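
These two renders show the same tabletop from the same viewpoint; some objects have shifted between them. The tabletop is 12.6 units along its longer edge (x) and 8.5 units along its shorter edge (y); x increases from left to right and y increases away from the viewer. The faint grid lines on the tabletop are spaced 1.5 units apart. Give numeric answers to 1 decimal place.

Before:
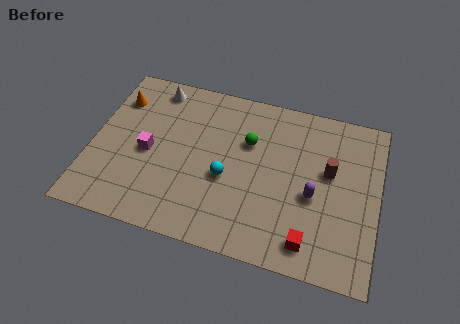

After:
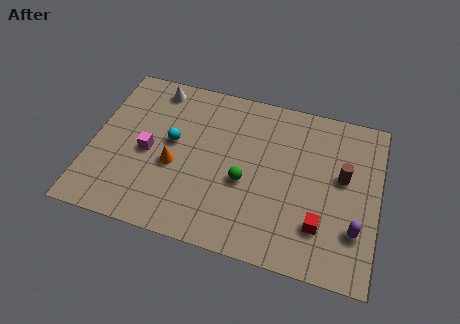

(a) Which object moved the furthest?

the orange cone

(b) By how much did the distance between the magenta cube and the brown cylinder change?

+0.6

They were about 8.0 units apart before and 8.6 after — 0.6 units further apart.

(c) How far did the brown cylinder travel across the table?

0.6

From (10.4, 5.0) to (11.0, 4.9), the brown cylinder covered √(0.6² + 0.1²) ≈ 0.6 units.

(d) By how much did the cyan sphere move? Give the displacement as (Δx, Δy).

(-2.5, 1.2)

The cyan sphere was at about (6.0, 3.5) and moved to about (3.5, 4.7).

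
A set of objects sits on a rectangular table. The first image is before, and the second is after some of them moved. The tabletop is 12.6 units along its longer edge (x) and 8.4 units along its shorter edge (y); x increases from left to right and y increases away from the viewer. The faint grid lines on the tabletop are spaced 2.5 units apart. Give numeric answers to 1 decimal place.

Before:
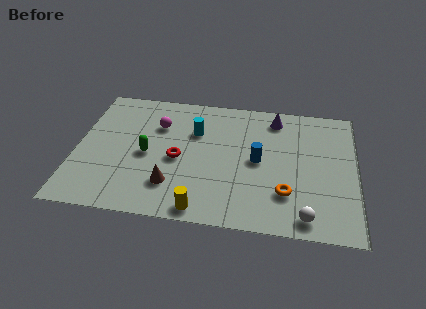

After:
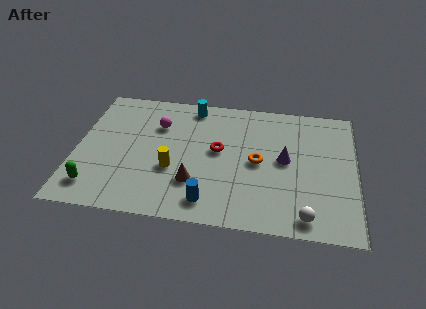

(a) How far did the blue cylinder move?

3.6

The blue cylinder was near (8.2, 4.2) before and (6.1, 1.3) after, so it travelled √(2.1² + 2.9²) ≈ 3.6 units.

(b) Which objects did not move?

the white sphere and the magenta sphere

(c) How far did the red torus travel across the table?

2.0

The red torus moved from about (4.6, 3.8) to (6.4, 4.6), a distance of √(1.8² + 0.8²) ≈ 2.0.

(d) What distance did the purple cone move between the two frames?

2.7

From (8.9, 7.1) to (9.4, 4.4), the purple cone covered √(0.5² + 2.7²) ≈ 2.7 units.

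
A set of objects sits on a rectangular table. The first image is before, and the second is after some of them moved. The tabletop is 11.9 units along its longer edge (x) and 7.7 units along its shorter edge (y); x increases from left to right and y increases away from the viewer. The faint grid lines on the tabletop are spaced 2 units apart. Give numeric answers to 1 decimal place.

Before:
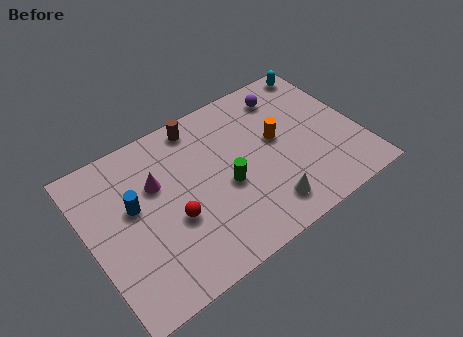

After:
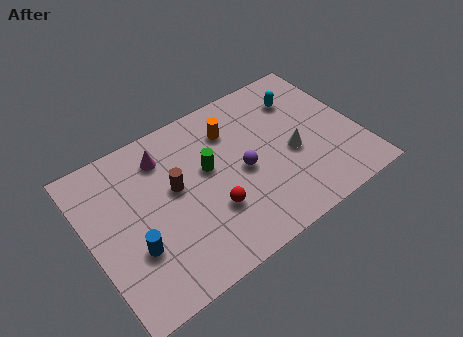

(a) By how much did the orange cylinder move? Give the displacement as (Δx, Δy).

(-1.8, 1.5)

From the two frames, the orange cylinder sits at roughly (8.4, 4.3) before and (6.6, 5.8) after.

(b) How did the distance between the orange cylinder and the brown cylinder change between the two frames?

-0.9

The distance was about 4.0 in the first image and 3.1 in the second, so they moved 0.9 units closer together.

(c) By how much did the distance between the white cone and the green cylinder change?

+1.4

The distance was about 2.4 in the first image and 3.8 in the second, so they moved 1.4 units further apart.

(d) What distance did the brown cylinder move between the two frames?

2.8

From (5.3, 6.8) to (3.8, 4.4), the brown cylinder covered √(1.5² + 2.4²) ≈ 2.8 units.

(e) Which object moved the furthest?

the purple sphere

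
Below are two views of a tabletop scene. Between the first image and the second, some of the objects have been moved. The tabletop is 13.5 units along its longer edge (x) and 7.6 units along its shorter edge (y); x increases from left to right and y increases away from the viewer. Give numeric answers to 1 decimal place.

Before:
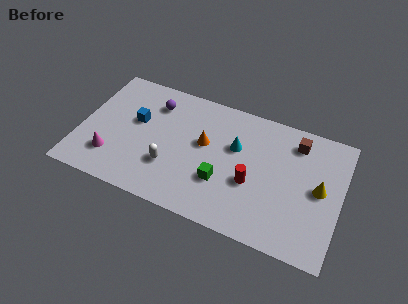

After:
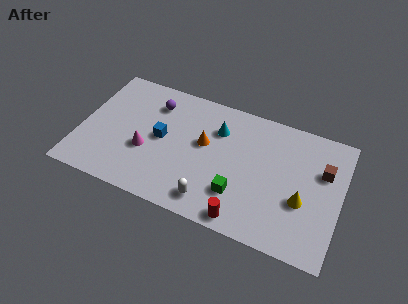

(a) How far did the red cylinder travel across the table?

2.2

The red cylinder was near (9.0, 3.0) before and (8.8, 0.8) after, so it travelled √(0.2² + 2.2²) ≈ 2.2 units.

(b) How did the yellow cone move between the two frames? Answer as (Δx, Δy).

(-0.8, -1.0)

The yellow cone started near (12.4, 3.9) and ended near (11.6, 2.9).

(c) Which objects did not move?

the orange cone and the purple sphere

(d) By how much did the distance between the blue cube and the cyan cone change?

-2.0

They were about 5.2 units apart before and 3.2 after — 2.0 units closer together.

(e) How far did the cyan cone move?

1.2

The cyan cone was near (8.0, 4.8) before and (7.0, 5.5) after, so it travelled √(1.0² + 0.7²) ≈ 1.2 units.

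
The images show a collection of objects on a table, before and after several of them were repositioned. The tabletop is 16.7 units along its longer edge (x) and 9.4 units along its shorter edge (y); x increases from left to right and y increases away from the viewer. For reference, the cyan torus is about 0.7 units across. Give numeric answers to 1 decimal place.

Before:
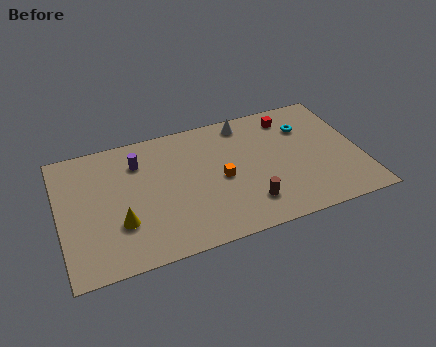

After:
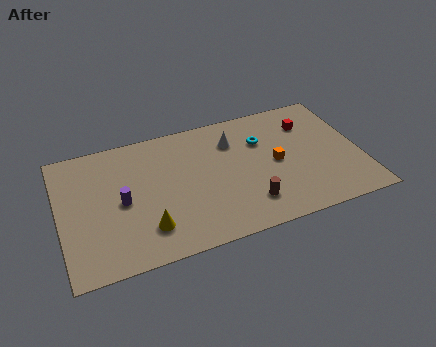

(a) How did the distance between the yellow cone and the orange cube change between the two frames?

+1.9

Before: roughly 5.9 units apart; after: 7.8. That's 1.9 units further apart.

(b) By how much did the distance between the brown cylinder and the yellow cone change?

-1.5

They were about 7.1 units apart before and 5.6 after — 1.5 units closer together.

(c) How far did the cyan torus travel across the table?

2.5

From (13.9, 6.8) to (11.4, 6.5), the cyan torus covered √(2.5² + 0.3²) ≈ 2.5 units.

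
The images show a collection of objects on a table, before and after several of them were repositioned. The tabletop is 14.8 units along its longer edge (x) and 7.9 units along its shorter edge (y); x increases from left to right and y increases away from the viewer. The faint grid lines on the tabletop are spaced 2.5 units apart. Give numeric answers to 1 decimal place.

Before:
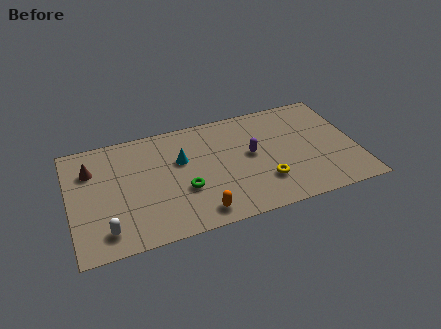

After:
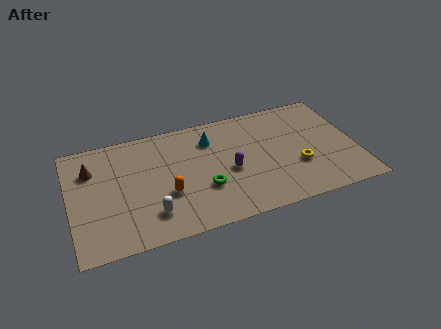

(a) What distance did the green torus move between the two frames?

1.0

The green torus moved from about (5.8, 2.9) to (6.8, 2.7), a distance of √(1.0² + 0.2²) ≈ 1.0.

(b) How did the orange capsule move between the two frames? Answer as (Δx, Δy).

(-1.5, 1.8)

The orange capsule started near (6.4, 1.1) and ended near (4.9, 2.9).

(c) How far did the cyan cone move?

1.9

The cyan cone was near (5.8, 5.0) before and (7.4, 6.0) after, so it travelled √(1.6² + 1.0²) ≈ 1.9 units.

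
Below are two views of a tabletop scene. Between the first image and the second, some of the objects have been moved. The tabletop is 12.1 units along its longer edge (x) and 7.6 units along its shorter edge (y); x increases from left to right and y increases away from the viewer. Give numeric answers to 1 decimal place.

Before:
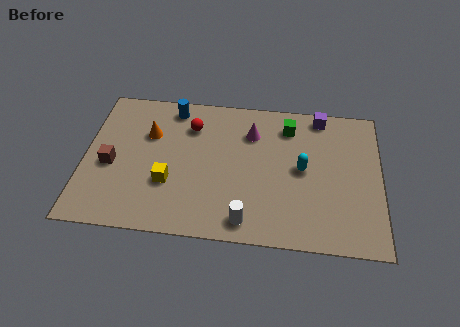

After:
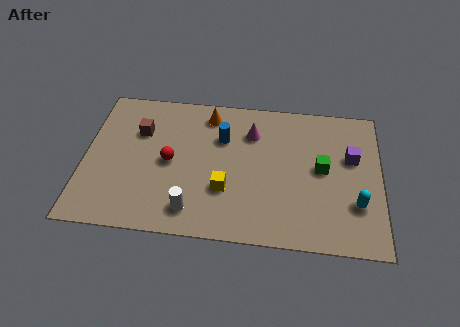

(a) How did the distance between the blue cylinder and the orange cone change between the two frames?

-0.4

Before: roughly 1.7 units apart; after: 1.3. That's 0.4 units closer together.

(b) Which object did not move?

the magenta cone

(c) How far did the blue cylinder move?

2.5

From (3.5, 6.6) to (5.6, 5.2), the blue cylinder covered √(2.1² + 1.4²) ≈ 2.5 units.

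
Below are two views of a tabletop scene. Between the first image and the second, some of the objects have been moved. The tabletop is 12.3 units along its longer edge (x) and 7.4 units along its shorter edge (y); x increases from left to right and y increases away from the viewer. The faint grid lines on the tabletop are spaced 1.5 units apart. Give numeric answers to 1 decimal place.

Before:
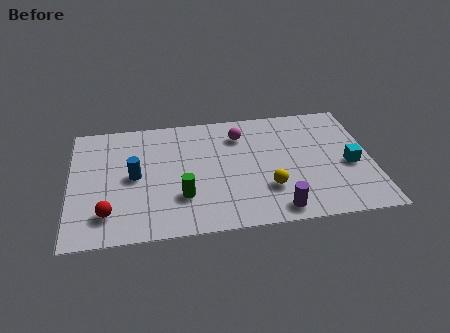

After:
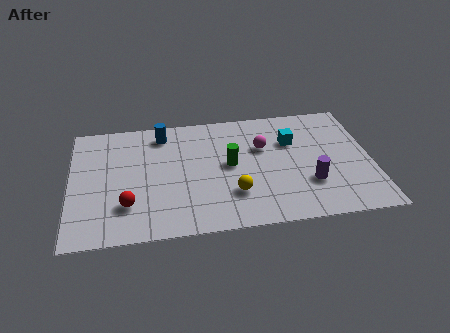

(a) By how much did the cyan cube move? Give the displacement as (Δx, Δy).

(-2.3, 1.8)

From the two frames, the cyan cube sits at roughly (11.4, 3.2) before and (9.1, 5.0) after.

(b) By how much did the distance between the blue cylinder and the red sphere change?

+2.1

The distance was about 2.4 in the first image and 4.5 in the second, so they moved 2.1 units further apart.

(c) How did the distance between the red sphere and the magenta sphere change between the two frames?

-0.6

The distance was about 6.9 in the first image and 6.3 in the second, so they moved 0.6 units closer together.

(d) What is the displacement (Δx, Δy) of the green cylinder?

(2.0, 1.7)

From the two frames, the green cylinder sits at roughly (4.5, 2.2) before and (6.5, 3.9) after.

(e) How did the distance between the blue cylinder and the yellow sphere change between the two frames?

-0.6

Before: roughly 5.6 units apart; after: 5.0. That's 0.6 units closer together.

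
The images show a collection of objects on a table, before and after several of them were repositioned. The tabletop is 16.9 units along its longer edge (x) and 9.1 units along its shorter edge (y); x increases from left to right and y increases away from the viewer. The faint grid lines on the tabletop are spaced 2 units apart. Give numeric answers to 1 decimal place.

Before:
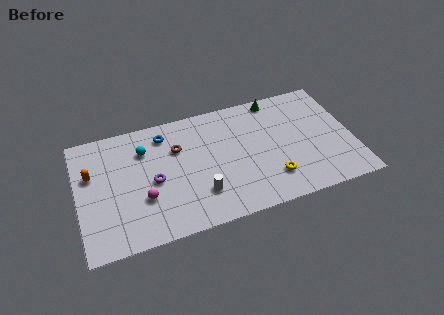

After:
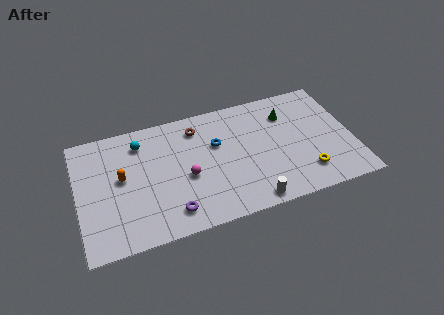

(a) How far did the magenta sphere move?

2.8

The magenta sphere moved from about (3.9, 3.1) to (6.6, 3.9), a distance of √(2.7² + 0.8²) ≈ 2.8.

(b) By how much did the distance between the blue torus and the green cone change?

-2.4

Before: roughly 7.0 units apart; after: 4.6. That's 2.4 units closer together.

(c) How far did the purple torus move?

2.8

From (4.6, 4.2) to (5.5, 1.6), the purple torus covered √(0.9² + 2.6²) ≈ 2.8 units.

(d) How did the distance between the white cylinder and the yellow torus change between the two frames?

-0.7

They were about 4.4 units apart before and 3.7 after — 0.7 units closer together.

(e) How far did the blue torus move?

3.5

From (5.5, 7.5) to (8.6, 5.8), the blue torus covered √(3.1² + 1.7²) ≈ 3.5 units.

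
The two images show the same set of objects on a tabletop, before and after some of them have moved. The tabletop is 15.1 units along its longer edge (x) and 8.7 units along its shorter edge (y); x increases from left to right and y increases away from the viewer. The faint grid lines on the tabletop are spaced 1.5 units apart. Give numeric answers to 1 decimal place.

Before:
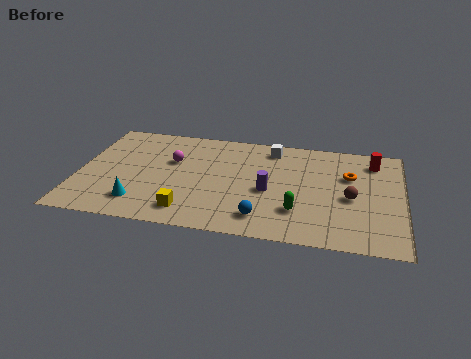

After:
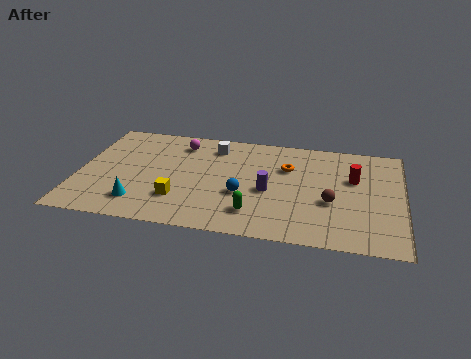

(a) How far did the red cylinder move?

1.8

The red cylinder moved from about (13.7, 7.1) to (12.8, 5.5), a distance of √(0.9² + 1.6²) ≈ 1.8.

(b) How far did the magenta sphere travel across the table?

1.6

From (4.3, 5.5) to (4.6, 7.1), the magenta sphere covered √(0.3² + 1.6²) ≈ 1.6 units.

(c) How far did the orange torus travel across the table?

2.9

The orange torus was near (12.6, 5.7) before and (9.7, 5.9) after, so it travelled √(2.9² + 0.2²) ≈ 2.9 units.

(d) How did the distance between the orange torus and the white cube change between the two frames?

-0.4

The distance was about 4.1 in the first image and 3.7 in the second, so they moved 0.4 units closer together.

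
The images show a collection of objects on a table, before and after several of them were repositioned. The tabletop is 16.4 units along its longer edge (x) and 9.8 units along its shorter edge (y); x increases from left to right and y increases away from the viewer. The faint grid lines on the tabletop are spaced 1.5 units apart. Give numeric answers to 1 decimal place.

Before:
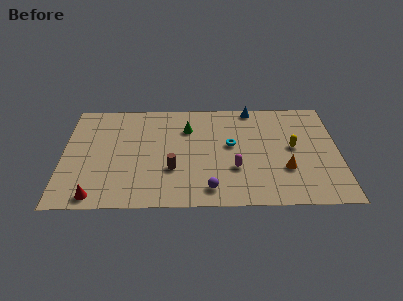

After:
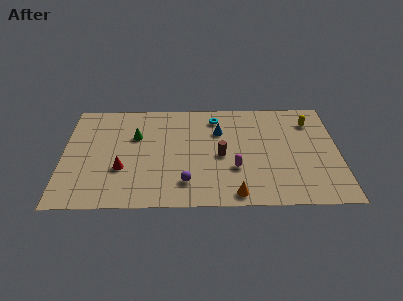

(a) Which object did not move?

the magenta capsule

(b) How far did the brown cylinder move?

3.1

From (6.5, 3.3) to (9.4, 4.5), the brown cylinder covered √(2.9² + 1.2²) ≈ 3.1 units.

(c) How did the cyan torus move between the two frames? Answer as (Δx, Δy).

(-0.9, 2.6)

From the two frames, the cyan torus sits at roughly (10.0, 5.5) before and (9.1, 8.1) after.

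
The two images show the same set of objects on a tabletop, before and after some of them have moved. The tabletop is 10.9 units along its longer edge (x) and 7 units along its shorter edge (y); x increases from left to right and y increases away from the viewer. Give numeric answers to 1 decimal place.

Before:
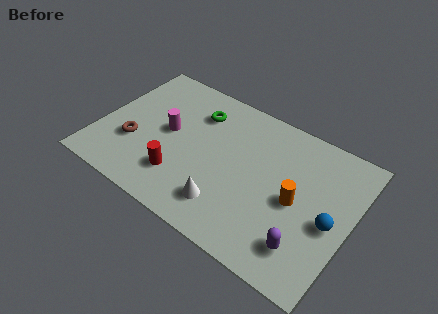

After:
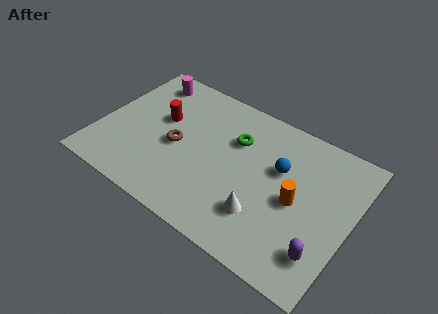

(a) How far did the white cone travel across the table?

1.6

From (5.9, 1.5) to (7.4, 1.9), the white cone covered √(1.5² + 0.4²) ≈ 1.6 units.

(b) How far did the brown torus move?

2.0

The brown torus was near (1.6, 2.4) before and (3.4, 3.2) after, so it travelled √(1.8² + 0.8²) ≈ 2.0 units.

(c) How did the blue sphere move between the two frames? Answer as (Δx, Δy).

(-2.4, 1.3)

The blue sphere started near (10.1, 3.1) and ended near (7.7, 4.4).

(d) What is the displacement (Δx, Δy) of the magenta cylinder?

(-1.4, 2.2)

From the two frames, the magenta cylinder sits at roughly (2.9, 3.7) before and (1.5, 5.9) after.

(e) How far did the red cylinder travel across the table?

2.7

From (3.8, 1.8) to (2.5, 4.2), the red cylinder covered √(1.3² + 2.4²) ≈ 2.7 units.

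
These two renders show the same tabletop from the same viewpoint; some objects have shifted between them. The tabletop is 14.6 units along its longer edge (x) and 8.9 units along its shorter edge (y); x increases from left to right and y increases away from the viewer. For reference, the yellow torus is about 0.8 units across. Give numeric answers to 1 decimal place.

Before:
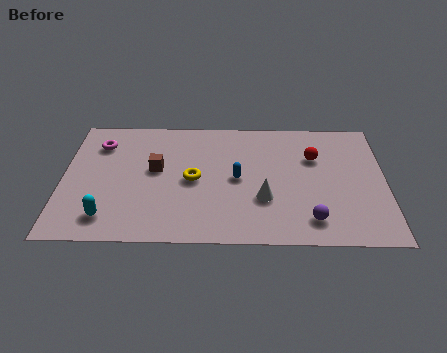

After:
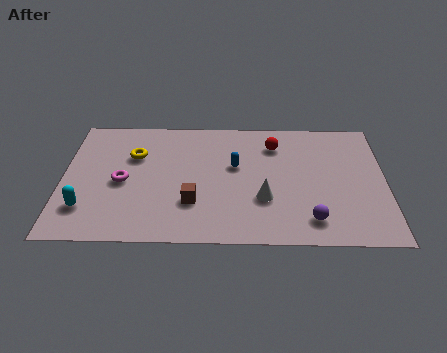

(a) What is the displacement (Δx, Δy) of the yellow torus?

(-2.7, 1.7)

The yellow torus was at about (5.9, 4.3) and moved to about (3.2, 6.0).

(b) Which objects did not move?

the white cone and the purple sphere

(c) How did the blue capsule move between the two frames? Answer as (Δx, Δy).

(-0.1, 0.9)

The blue capsule was at about (7.9, 4.4) and moved to about (7.8, 5.3).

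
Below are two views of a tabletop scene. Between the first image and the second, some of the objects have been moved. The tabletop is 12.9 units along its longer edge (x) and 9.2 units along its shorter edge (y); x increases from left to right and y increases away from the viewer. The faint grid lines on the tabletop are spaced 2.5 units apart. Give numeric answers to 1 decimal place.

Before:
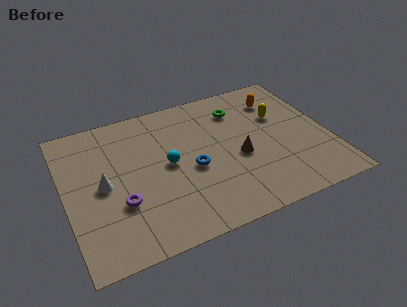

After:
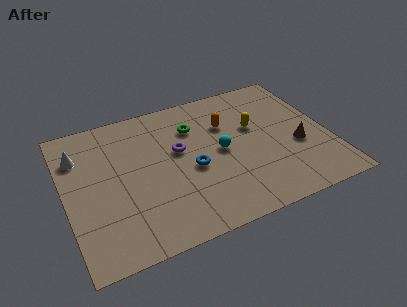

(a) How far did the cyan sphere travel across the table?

2.6

From (5.0, 4.7) to (7.6, 4.6), the cyan sphere covered √(2.6² + 0.1²) ≈ 2.6 units.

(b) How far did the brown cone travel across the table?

2.9

The brown cone moved from about (8.4, 3.9) to (11.3, 3.6), a distance of √(2.9² + 0.3²) ≈ 2.9.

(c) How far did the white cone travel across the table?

2.5

The white cone was near (1.8, 4.5) before and (0.8, 6.8) after, so it travelled √(1.0² + 2.3²) ≈ 2.5 units.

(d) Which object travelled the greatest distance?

the purple torus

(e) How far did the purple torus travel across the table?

3.9

The purple torus moved from about (2.5, 3.1) to (5.6, 5.4), a distance of √(3.1² + 2.3²) ≈ 3.9.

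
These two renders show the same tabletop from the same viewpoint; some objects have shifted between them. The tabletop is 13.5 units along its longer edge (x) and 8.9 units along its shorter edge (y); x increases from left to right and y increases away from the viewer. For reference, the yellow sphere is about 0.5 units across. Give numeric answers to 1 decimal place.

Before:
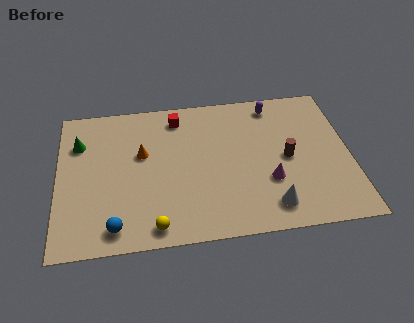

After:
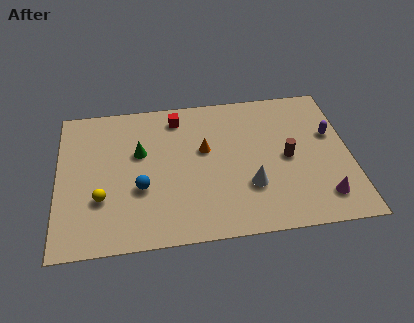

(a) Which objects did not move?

the brown cylinder and the red cube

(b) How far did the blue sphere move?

2.4

The blue sphere was near (2.6, 1.2) before and (3.8, 3.3) after, so it travelled √(1.2² + 2.1²) ≈ 2.4 units.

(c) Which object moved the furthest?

the purple capsule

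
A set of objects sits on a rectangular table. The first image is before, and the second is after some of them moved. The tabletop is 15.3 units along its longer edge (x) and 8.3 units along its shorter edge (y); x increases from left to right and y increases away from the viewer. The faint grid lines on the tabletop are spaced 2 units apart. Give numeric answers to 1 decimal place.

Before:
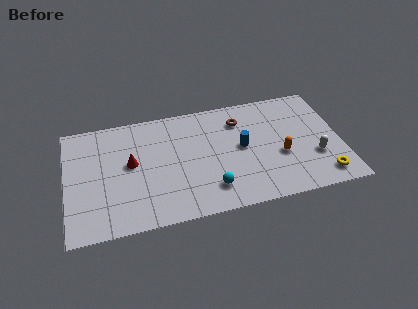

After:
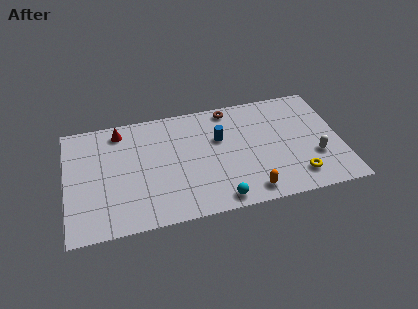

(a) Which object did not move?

the white capsule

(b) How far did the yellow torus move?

1.4

From (14.1, 1.3) to (12.7, 1.6), the yellow torus covered √(1.4² + 0.3²) ≈ 1.4 units.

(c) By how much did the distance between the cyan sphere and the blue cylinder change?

+1.2

They were about 3.2 units apart before and 4.4 after — 1.2 units further apart.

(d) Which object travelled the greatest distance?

the orange capsule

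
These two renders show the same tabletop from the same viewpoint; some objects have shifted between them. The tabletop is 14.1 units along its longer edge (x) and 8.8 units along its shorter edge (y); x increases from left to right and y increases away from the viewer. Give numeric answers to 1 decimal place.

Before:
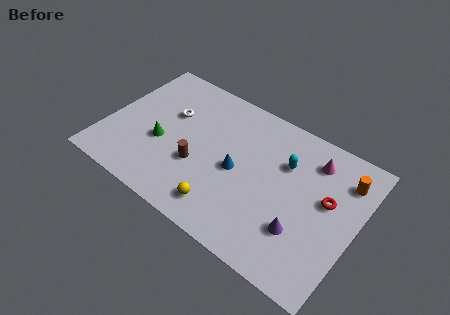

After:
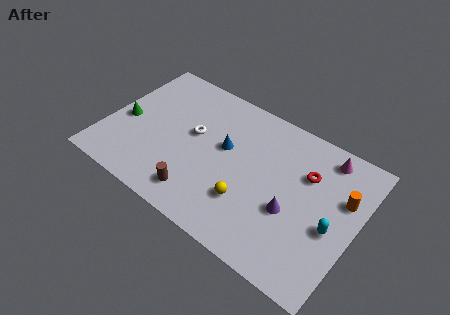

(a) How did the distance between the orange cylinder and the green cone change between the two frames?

+1.9

The distance was about 10.4 in the first image and 12.3 in the second, so they moved 1.9 units further apart.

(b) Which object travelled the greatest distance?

the cyan capsule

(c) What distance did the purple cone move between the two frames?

1.1

The purple cone was near (11.4, 2.6) before and (10.7, 3.4) after, so it travelled √(0.7² + 0.8²) ≈ 1.1 units.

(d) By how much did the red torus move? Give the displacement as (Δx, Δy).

(-1.3, 0.9)

The red torus was at about (12.4, 5.1) and moved to about (11.1, 6.0).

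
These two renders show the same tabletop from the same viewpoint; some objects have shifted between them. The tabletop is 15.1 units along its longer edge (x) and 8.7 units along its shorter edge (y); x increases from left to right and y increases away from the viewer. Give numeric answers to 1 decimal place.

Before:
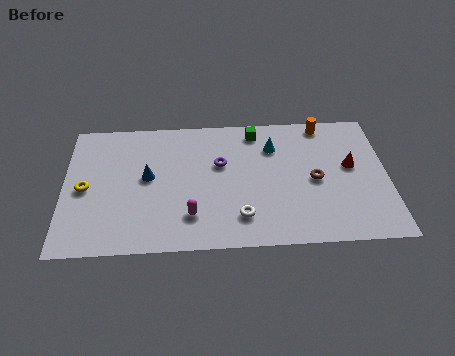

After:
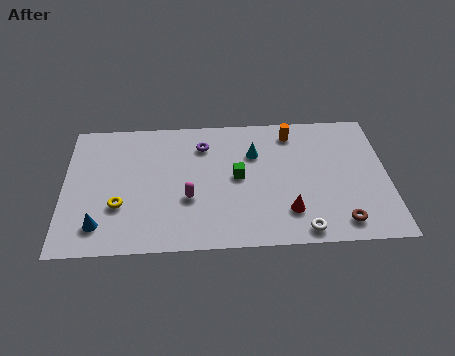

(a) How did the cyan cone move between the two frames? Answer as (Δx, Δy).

(-0.9, -0.4)

The cyan cone started near (9.8, 6.4) and ended near (8.9, 6.0).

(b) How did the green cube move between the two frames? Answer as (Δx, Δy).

(-0.9, -3.0)

The green cube started near (9.0, 7.5) and ended near (8.1, 4.5).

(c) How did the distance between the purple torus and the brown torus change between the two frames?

+3.7

Before: roughly 4.6 units apart; after: 8.3. That's 3.7 units further apart.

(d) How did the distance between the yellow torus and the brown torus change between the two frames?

-0.4

They were about 10.7 units apart before and 10.3 after — 0.4 units closer together.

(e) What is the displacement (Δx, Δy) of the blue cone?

(-2.2, -3.0)

The blue cone was at about (3.9, 4.7) and moved to about (1.7, 1.7).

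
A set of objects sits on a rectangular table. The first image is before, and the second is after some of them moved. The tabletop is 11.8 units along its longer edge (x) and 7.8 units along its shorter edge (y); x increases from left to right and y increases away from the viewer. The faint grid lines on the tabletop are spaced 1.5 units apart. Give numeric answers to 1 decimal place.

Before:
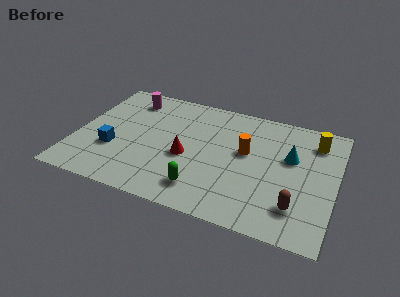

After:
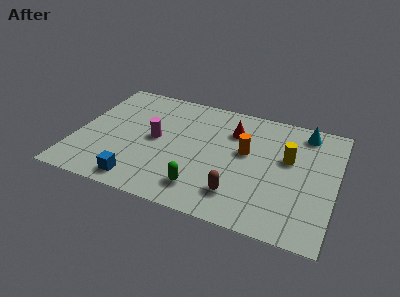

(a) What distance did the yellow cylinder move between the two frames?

1.9

The yellow cylinder was near (10.7, 6.2) before and (9.6, 4.7) after, so it travelled √(1.1² + 1.5²) ≈ 1.9 units.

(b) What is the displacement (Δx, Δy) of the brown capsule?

(-2.6, -0.1)

The brown capsule started near (10.2, 1.8) and ended near (7.6, 1.7).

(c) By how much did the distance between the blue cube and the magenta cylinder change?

-0.7

They were about 3.7 units apart before and 3.0 after — 0.7 units closer together.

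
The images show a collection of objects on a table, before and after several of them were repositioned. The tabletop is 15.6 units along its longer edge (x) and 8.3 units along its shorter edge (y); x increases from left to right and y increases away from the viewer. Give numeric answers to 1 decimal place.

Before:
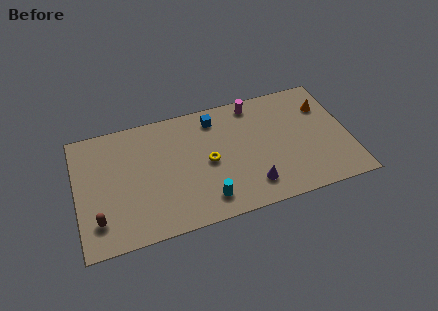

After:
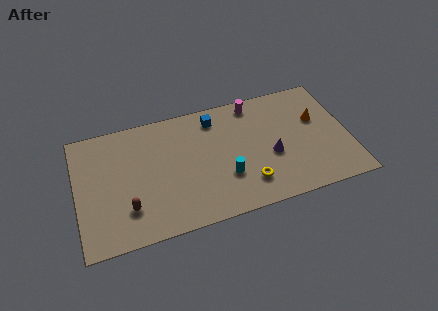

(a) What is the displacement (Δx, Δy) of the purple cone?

(1.3, 1.7)

The purple cone started near (9.8, 1.7) and ended near (11.1, 3.4).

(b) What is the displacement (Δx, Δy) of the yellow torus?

(2.1, -2.1)

The yellow torus started near (7.5, 4.0) and ended near (9.6, 1.9).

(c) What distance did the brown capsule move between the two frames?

1.7

From (1.1, 1.9) to (2.8, 2.2), the brown capsule covered √(1.7² + 0.3²) ≈ 1.7 units.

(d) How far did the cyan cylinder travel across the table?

1.7

The cyan cylinder moved from about (7.2, 1.5) to (8.4, 2.7), a distance of √(1.2² + 1.2²) ≈ 1.7.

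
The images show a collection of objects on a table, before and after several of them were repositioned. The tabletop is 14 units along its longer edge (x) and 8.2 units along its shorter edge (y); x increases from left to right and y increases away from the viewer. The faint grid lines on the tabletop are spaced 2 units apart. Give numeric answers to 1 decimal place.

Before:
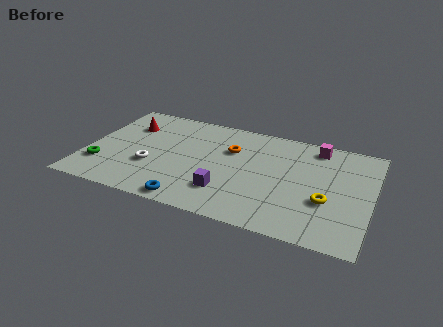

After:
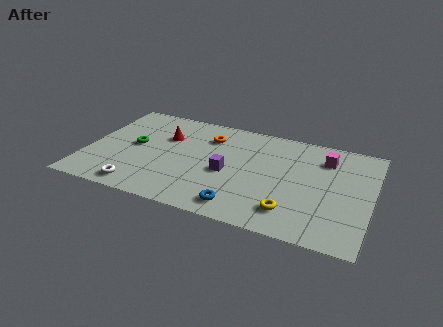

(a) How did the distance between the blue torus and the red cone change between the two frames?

-0.3

Before: roughly 6.3 units apart; after: 6.0. That's 0.3 units closer together.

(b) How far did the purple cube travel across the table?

1.5

From (7.1, 2.1) to (7.0, 3.6), the purple cube covered √(0.1² + 1.5²) ≈ 1.5 units.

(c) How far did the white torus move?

1.9

The white torus moved from about (3.3, 2.9) to (2.9, 1.0), a distance of √(0.4² + 1.9²) ≈ 1.9.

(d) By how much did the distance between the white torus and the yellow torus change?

-1.2

The distance was about 8.6 in the first image and 7.4 in the second, so they moved 1.2 units closer together.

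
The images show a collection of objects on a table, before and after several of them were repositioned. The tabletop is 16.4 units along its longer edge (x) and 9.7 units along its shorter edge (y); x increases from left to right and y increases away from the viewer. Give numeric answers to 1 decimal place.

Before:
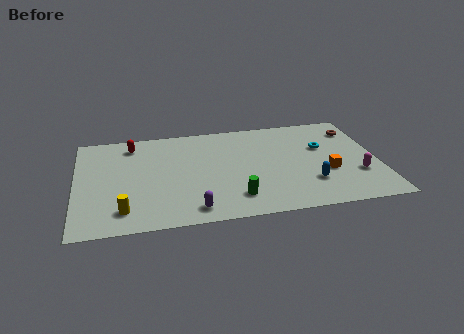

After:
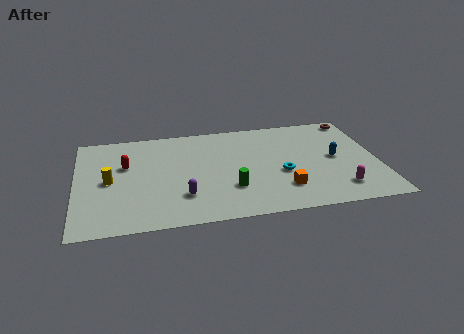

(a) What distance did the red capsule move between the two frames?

2.0

From (3.1, 8.1) to (2.7, 6.1), the red capsule covered √(0.4² + 2.0²) ≈ 2.0 units.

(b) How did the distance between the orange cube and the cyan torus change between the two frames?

-1.0

They were about 2.5 units apart before and 1.5 after — 1.0 units closer together.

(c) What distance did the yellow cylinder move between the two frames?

3.0

The yellow cylinder was near (2.5, 1.8) before and (1.8, 4.7) after, so it travelled √(0.7² + 2.9²) ≈ 3.0 units.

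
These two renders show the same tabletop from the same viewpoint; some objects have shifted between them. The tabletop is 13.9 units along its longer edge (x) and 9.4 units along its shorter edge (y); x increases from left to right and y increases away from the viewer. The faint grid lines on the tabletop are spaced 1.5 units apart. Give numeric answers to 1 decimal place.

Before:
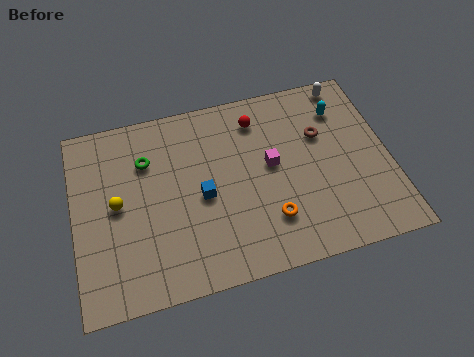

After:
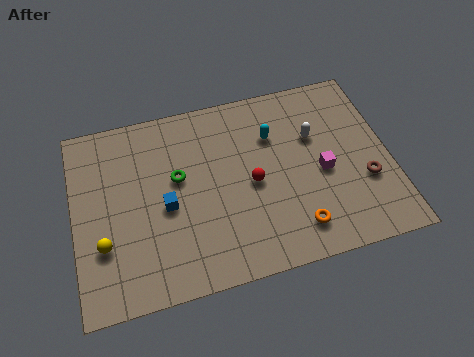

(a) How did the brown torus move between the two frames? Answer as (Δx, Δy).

(1.7, -2.8)

The brown torus started near (11.0, 6.1) and ended near (12.7, 3.3).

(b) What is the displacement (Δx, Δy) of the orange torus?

(1.1, -0.7)

From the two frames, the orange torus sits at roughly (8.4, 2.4) before and (9.5, 1.7) after.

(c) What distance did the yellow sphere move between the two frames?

1.9

The yellow sphere moved from about (1.9, 4.8) to (1.2, 3.0), a distance of √(0.7² + 1.8²) ≈ 1.9.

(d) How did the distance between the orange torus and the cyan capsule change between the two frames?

-1.1

The distance was about 6.0 in the first image and 4.9 in the second, so they moved 1.1 units closer together.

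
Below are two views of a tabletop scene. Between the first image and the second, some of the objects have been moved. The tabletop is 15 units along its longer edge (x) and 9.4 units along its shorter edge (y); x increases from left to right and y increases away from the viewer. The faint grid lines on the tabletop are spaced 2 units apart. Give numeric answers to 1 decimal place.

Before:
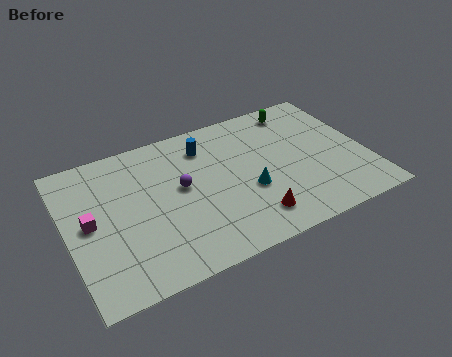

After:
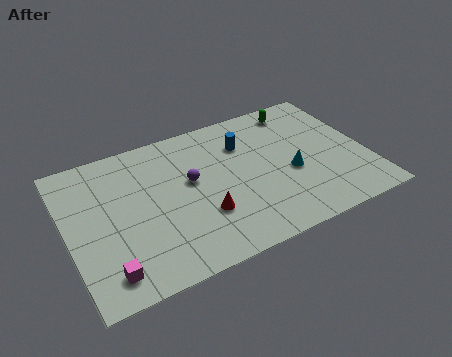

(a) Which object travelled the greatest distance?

the magenta cube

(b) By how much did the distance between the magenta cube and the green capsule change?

+0.9

The distance was about 11.5 in the first image and 12.4 in the second, so they moved 0.9 units further apart.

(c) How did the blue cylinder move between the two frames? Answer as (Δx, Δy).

(1.9, -0.6)

From the two frames, the blue cylinder sits at roughly (7.2, 7.4) before and (9.1, 6.8) after.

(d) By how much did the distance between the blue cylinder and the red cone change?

-1.2

Before: roughly 5.8 units apart; after: 4.6. That's 1.2 units closer together.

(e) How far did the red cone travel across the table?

2.6

The red cone moved from about (8.8, 1.8) to (6.5, 3.0), a distance of √(2.3² + 1.2²) ≈ 2.6.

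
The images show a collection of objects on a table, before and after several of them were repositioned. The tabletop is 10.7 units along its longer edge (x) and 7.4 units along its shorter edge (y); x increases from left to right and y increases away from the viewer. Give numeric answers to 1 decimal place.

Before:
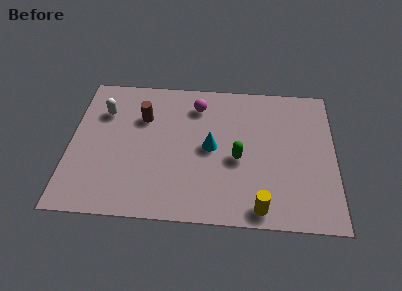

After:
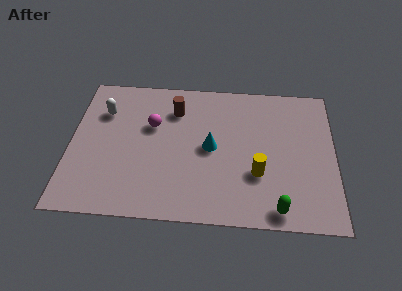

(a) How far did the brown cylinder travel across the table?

1.4

The brown cylinder was near (2.9, 5.1) before and (4.2, 5.6) after, so it travelled √(1.3² + 0.5²) ≈ 1.4 units.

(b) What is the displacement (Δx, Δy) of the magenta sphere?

(-1.8, -1.2)

From the two frames, the magenta sphere sits at roughly (5.1, 5.9) before and (3.3, 4.7) after.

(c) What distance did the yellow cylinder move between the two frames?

1.7

From (7.7, 0.8) to (7.6, 2.5), the yellow cylinder covered √(0.1² + 1.7²) ≈ 1.7 units.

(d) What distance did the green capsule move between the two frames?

2.9

The green capsule moved from about (6.8, 3.2) to (8.4, 0.8), a distance of √(1.6² + 2.4²) ≈ 2.9.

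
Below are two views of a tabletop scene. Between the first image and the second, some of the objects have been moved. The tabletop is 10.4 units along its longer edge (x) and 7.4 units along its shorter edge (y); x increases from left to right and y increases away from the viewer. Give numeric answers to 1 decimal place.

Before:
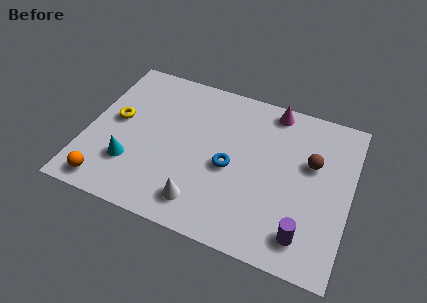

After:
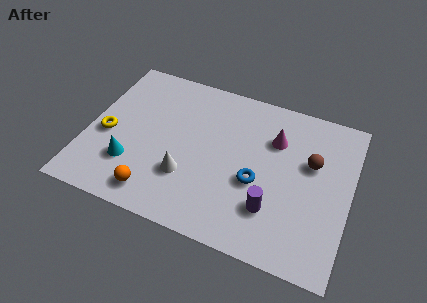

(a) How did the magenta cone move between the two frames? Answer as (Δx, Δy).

(0.2, -1.4)

The magenta cone started near (7.1, 6.6) and ended near (7.3, 5.2).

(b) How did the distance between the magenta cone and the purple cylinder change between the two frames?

-2.4

Before: roughly 5.6 units apart; after: 3.2. That's 2.4 units closer together.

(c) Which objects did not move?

the cyan cone and the brown sphere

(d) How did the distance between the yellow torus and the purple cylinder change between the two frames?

-1.4

They were about 8.2 units apart before and 6.8 after — 1.4 units closer together.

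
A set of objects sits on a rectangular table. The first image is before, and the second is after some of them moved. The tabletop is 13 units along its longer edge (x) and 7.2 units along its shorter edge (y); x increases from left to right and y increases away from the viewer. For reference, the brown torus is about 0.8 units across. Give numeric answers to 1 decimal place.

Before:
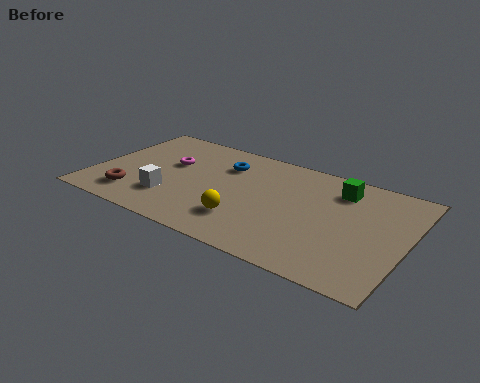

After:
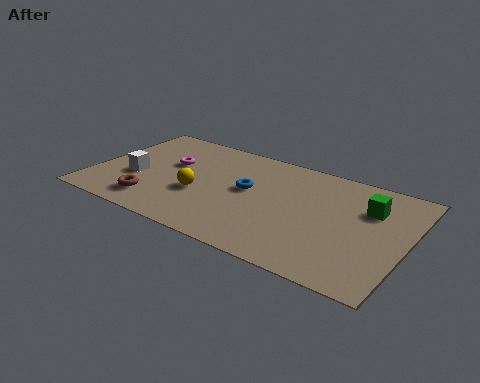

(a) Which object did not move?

the magenta torus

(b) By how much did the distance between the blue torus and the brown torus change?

-0.6

They were about 5.0 units apart before and 4.4 after — 0.6 units closer together.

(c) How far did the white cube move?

1.8

From (3.4, 2.0) to (1.8, 2.8), the white cube covered √(1.6² + 0.8²) ≈ 1.8 units.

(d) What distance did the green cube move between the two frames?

1.5

From (10.0, 5.7) to (11.3, 5.0), the green cube covered √(1.3² + 0.7²) ≈ 1.5 units.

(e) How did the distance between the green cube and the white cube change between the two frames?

+2.2

They were about 7.6 units apart before and 9.8 after — 2.2 units further apart.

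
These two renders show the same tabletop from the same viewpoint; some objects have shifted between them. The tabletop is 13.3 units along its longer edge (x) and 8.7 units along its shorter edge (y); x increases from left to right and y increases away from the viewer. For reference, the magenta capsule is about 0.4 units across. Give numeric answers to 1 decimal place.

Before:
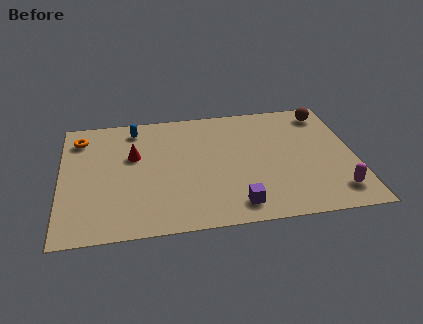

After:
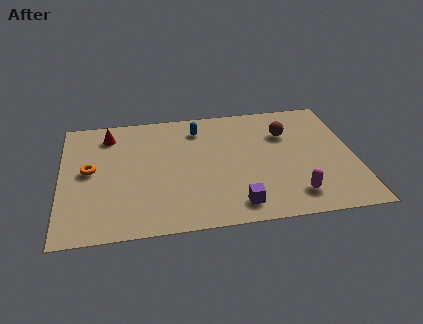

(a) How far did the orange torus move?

2.4

The orange torus was near (0.9, 7.0) before and (1.3, 4.6) after, so it travelled √(0.4² + 2.4²) ≈ 2.4 units.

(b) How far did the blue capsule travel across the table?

2.9

The blue capsule moved from about (3.4, 7.4) to (6.3, 7.0), a distance of √(2.9² + 0.4²) ≈ 2.9.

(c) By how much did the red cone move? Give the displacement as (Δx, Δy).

(-1.1, 1.7)

The red cone was at about (3.3, 5.4) and moved to about (2.2, 7.1).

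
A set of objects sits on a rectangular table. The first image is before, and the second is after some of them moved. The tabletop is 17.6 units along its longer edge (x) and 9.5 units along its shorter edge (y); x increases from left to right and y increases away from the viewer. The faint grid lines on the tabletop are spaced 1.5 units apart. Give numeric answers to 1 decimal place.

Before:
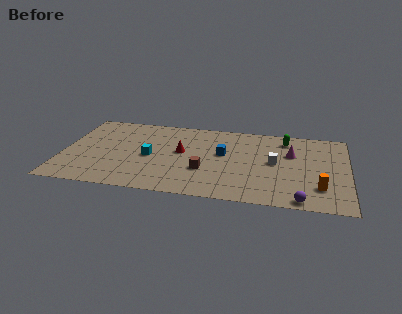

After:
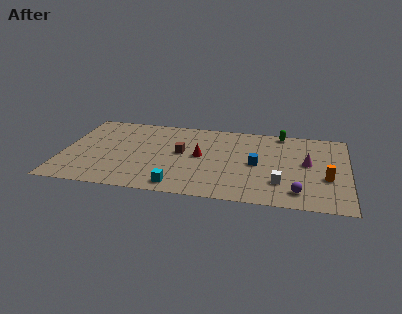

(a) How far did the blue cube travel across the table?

2.3

The blue cube was near (9.9, 5.5) before and (12.0, 4.6) after, so it travelled √(2.1² + 0.9²) ≈ 2.3 units.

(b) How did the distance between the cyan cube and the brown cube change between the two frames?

+0.4

The distance was about 3.6 in the first image and 4.0 in the second, so they moved 0.4 units further apart.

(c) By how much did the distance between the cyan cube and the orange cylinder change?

-1.4

The distance was about 10.7 in the first image and 9.3 in the second, so they moved 1.4 units closer together.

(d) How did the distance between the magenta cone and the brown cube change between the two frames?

+1.8

Before: roughly 6.0 units apart; after: 7.8. That's 1.8 units further apart.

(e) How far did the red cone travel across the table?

1.2

The red cone was near (7.3, 5.3) before and (8.5, 5.0) after, so it travelled √(1.2² + 0.3²) ≈ 1.2 units.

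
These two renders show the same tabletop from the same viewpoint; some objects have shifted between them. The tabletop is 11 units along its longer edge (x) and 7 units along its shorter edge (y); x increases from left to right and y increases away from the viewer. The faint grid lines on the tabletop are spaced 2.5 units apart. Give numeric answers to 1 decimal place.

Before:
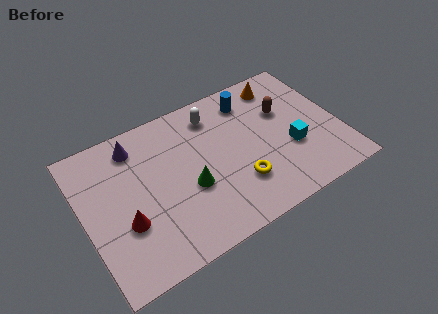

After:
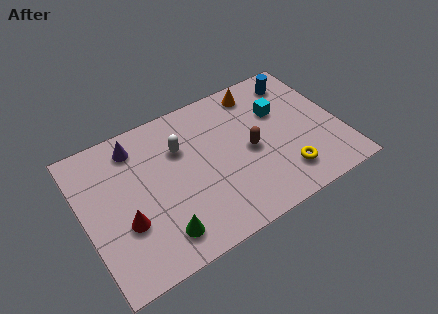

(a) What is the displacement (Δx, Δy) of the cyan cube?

(-0.2, 2.0)

The cyan cube was at about (8.8, 2.6) and moved to about (8.6, 4.6).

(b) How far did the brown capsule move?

2.1

The brown capsule was near (8.8, 4.5) before and (7.1, 3.3) after, so it travelled √(1.7² + 1.2²) ≈ 2.1 units.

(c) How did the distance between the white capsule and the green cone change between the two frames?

+0.5

The distance was about 3.3 in the first image and 3.8 in the second, so they moved 0.5 units further apart.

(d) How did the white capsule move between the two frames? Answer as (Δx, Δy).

(-1.6, -0.9)

The white capsule started near (5.9, 5.7) and ended near (4.3, 4.8).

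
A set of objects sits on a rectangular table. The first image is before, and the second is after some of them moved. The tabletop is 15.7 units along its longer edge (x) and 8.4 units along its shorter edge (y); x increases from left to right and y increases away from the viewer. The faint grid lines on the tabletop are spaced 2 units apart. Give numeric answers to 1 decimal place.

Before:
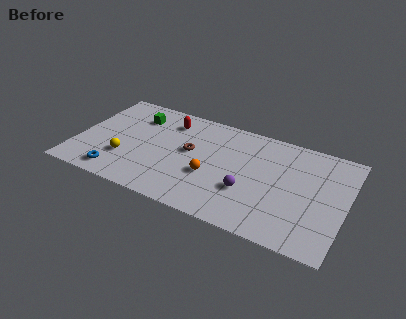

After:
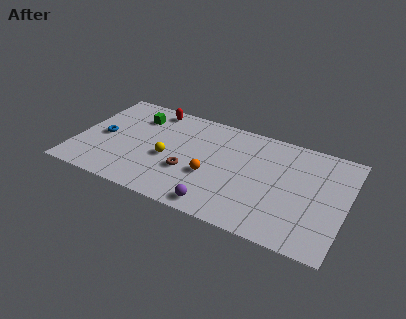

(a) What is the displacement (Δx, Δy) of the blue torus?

(-1.2, 2.8)

The blue torus was at about (2.7, 1.2) and moved to about (1.5, 4.0).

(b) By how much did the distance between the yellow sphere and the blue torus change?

+2.5

They were about 1.4 units apart before and 3.9 after — 2.5 units further apart.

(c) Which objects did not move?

the green cube and the orange sphere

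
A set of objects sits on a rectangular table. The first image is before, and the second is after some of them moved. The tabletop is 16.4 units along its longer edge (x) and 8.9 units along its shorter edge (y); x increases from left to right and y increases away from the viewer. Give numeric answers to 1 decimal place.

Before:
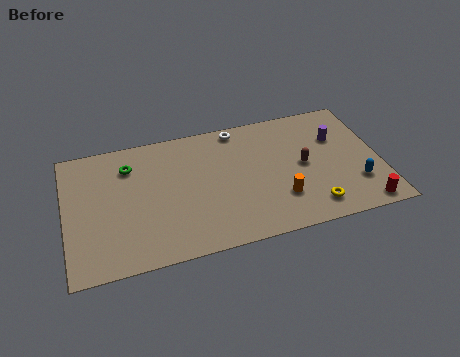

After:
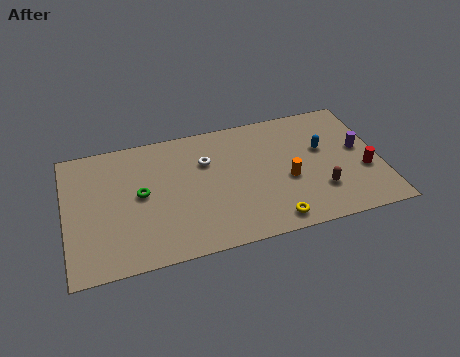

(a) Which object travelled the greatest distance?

the blue capsule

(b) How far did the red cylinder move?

2.4

The red cylinder moved from about (15.2, 0.9) to (15.5, 3.3), a distance of √(0.3² + 2.4²) ≈ 2.4.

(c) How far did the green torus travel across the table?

2.2

The green torus was near (3.4, 6.8) before and (3.9, 4.7) after, so it travelled √(0.5² + 2.1²) ≈ 2.2 units.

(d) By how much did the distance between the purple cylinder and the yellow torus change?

+1.4

The distance was about 4.8 in the first image and 6.2 in the second, so they moved 1.4 units further apart.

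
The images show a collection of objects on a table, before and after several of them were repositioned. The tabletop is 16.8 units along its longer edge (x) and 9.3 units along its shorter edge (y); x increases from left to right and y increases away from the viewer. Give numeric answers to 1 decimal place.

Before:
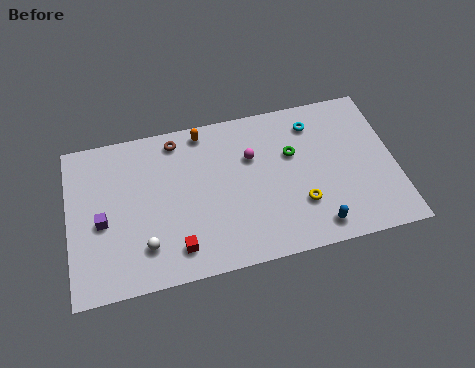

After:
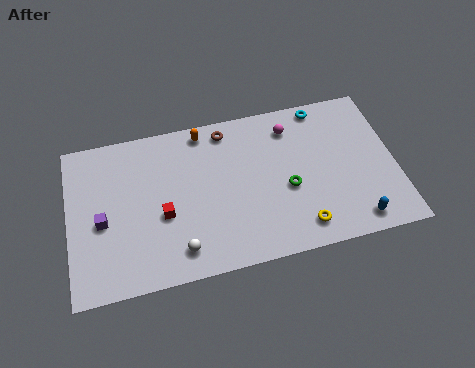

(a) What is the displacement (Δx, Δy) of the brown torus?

(2.6, 0.0)

The brown torus started near (5.7, 8.1) and ended near (8.3, 8.1).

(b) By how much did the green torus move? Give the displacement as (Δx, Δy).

(-0.4, -2.0)

From the two frames, the green torus sits at roughly (11.6, 5.9) before and (11.2, 3.9) after.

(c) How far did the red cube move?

2.2

The red cube was near (5.4, 1.7) before and (4.8, 3.8) after, so it travelled √(0.6² + 2.1²) ≈ 2.2 units.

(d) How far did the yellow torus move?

1.3

The yellow torus was near (11.8, 2.8) before and (11.7, 1.5) after, so it travelled √(0.1² + 1.3²) ≈ 1.3 units.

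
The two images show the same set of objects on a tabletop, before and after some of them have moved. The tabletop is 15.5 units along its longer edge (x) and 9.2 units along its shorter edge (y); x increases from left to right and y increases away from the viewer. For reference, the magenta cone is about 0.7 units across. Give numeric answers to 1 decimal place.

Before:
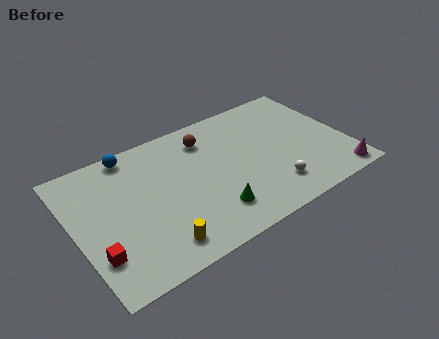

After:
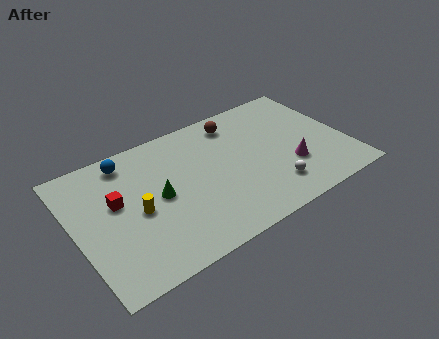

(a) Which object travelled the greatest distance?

the green cone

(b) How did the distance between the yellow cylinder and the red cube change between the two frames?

-1.8

The distance was about 3.4 in the first image and 1.6 in the second, so they moved 1.8 units closer together.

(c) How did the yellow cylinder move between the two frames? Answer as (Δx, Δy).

(-0.7, 2.7)

The yellow cylinder started near (4.1, 1.5) and ended near (3.4, 4.2).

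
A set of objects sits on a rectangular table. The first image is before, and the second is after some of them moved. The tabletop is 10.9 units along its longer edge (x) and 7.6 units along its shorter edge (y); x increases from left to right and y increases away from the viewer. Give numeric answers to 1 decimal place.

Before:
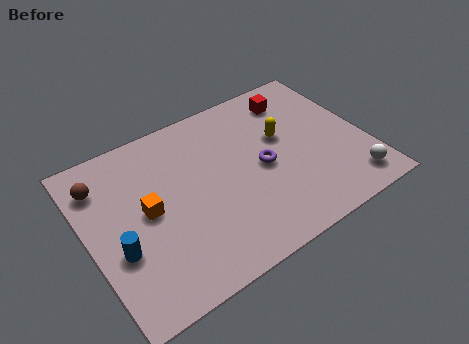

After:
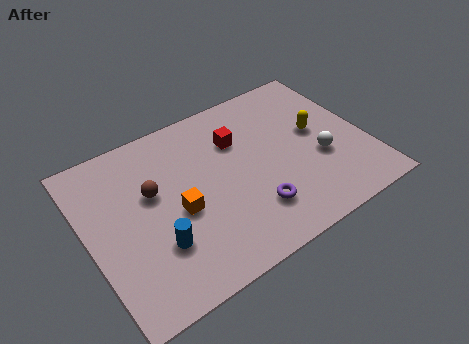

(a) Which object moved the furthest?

the red cube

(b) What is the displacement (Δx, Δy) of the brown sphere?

(1.8, -1.3)

From the two frames, the brown sphere sits at roughly (0.8, 5.9) before and (2.6, 4.6) after.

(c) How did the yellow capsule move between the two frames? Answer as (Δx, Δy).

(1.3, -0.4)

From the two frames, the yellow capsule sits at roughly (7.8, 4.6) before and (9.1, 4.2) after.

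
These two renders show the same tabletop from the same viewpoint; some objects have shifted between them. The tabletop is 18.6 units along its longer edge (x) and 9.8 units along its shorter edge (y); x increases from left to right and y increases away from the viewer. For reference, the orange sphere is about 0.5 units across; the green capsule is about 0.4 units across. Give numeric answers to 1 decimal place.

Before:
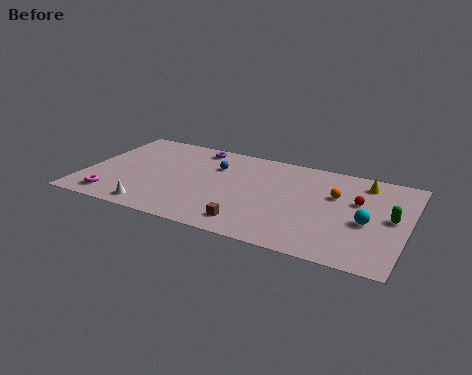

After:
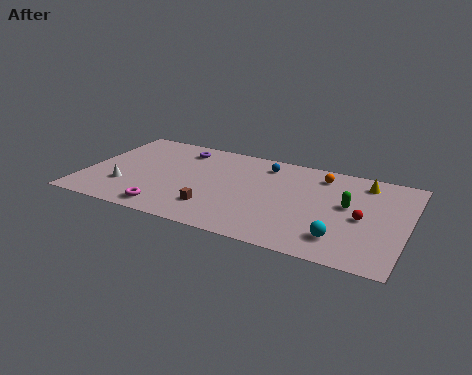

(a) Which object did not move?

the yellow cone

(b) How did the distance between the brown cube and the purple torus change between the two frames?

-1.8

Before: roughly 8.1 units apart; after: 6.3. That's 1.8 units closer together.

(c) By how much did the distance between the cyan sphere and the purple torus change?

+0.4

Before: roughly 11.3 units apart; after: 11.7. That's 0.4 units further apart.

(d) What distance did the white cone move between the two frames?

2.5

The white cone was near (4.4, 1.2) before and (2.5, 2.9) after, so it travelled √(1.9² + 1.7²) ≈ 2.5 units.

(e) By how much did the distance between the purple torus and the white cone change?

-1.8

Before: roughly 7.6 units apart; after: 5.8. That's 1.8 units closer together.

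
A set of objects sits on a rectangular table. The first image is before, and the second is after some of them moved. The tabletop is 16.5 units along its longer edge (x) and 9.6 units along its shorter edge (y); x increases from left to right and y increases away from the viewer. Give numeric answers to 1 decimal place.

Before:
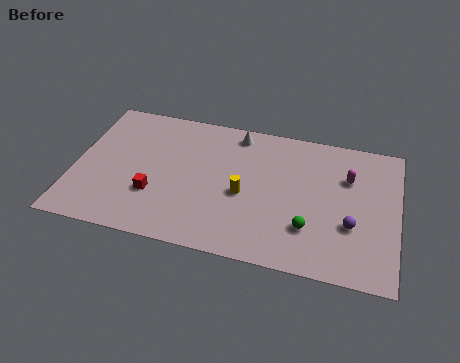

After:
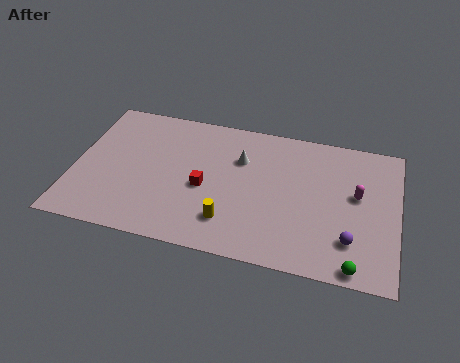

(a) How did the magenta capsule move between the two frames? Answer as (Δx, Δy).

(0.5, -1.1)

From the two frames, the magenta capsule sits at roughly (13.9, 6.6) before and (14.4, 5.5) after.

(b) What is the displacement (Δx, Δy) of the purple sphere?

(0.0, -1.0)

The purple sphere was at about (14.2, 3.4) and moved to about (14.2, 2.4).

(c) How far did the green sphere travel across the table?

3.1

From (12.1, 2.7) to (14.5, 0.8), the green sphere covered √(2.4² + 1.9²) ≈ 3.1 units.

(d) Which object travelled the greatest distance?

the green sphere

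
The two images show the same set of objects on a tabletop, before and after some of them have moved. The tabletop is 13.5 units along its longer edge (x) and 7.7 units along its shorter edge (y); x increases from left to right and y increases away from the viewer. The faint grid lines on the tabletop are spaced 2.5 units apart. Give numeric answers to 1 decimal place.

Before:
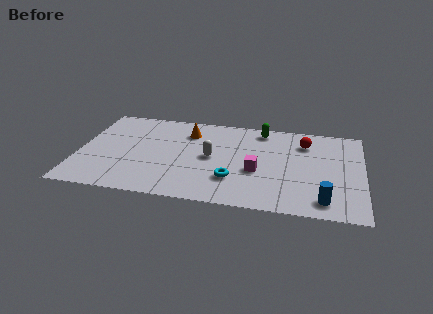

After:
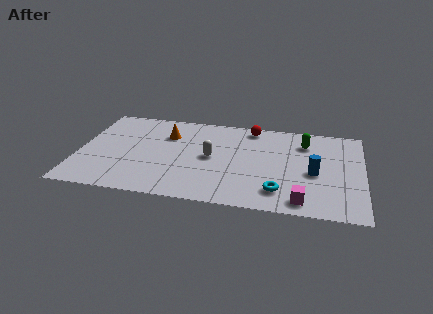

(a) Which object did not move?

the white capsule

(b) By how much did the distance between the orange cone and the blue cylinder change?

-0.7

They were about 8.1 units apart before and 7.4 after — 0.7 units closer together.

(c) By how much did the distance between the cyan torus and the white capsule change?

+2.0

The distance was about 2.0 in the first image and 4.0 in the second, so they moved 2.0 units further apart.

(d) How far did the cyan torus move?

2.3

The cyan torus moved from about (7.4, 2.2) to (9.6, 1.6), a distance of √(2.2² + 0.6²) ≈ 2.3.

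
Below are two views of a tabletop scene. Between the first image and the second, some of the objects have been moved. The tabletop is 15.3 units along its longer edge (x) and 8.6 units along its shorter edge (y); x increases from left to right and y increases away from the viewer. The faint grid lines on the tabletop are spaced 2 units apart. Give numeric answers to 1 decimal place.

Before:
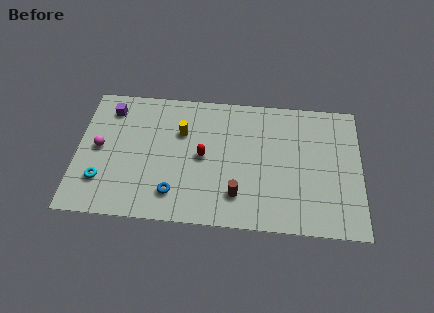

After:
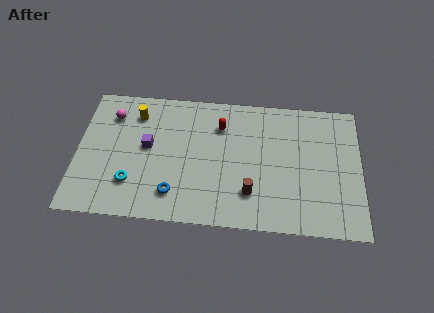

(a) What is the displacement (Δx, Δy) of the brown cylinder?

(0.7, 0.2)

From the two frames, the brown cylinder sits at roughly (8.7, 2.0) before and (9.4, 2.2) after.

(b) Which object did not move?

the blue torus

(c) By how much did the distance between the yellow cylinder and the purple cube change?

-1.9

They were about 4.1 units apart before and 2.2 after — 1.9 units closer together.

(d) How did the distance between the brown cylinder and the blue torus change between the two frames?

+0.7

They were about 3.4 units apart before and 4.1 after — 0.7 units further apart.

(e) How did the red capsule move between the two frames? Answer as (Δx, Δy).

(0.9, 2.1)

From the two frames, the red capsule sits at roughly (6.8, 4.3) before and (7.7, 6.4) after.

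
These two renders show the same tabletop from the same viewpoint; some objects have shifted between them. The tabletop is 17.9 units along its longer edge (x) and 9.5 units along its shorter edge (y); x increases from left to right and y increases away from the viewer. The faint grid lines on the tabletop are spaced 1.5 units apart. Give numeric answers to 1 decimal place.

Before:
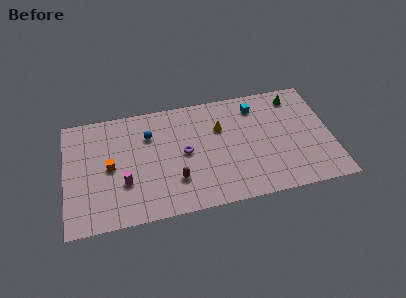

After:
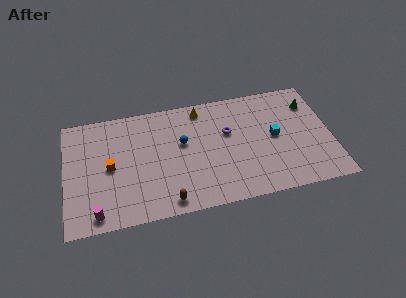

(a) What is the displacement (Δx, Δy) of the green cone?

(1.0, -0.8)

The green cone started near (15.7, 8.0) and ended near (16.7, 7.2).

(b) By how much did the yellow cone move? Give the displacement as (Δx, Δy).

(-1.2, 1.9)

From the two frames, the yellow cone sits at roughly (10.5, 6.4) before and (9.3, 8.3) after.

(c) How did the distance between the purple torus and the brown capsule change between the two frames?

+4.2

The distance was about 2.2 in the first image and 6.4 in the second, so they moved 4.2 units further apart.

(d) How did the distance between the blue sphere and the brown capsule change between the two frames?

+0.4

Before: roughly 4.4 units apart; after: 4.8. That's 0.4 units further apart.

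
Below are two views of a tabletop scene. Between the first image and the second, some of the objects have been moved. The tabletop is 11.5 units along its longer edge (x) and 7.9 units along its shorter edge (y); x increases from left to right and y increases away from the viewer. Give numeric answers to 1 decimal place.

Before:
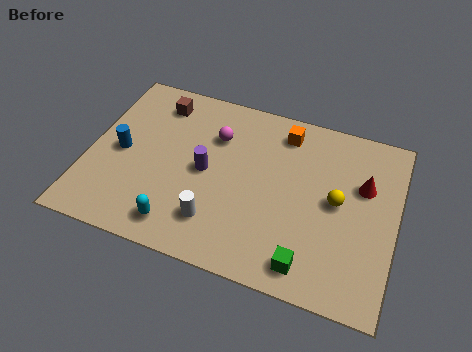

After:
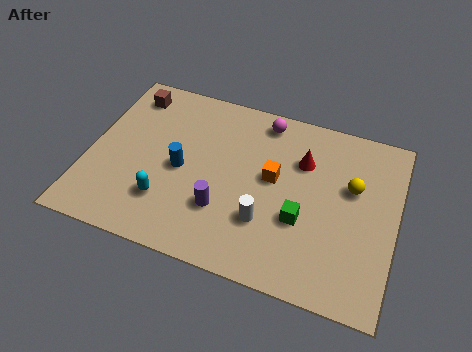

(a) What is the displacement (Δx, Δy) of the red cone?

(-2.3, 0.4)

The red cone was at about (10.2, 5.1) and moved to about (7.9, 5.5).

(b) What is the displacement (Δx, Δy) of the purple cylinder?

(0.8, -1.5)

The purple cylinder was at about (4.4, 3.9) and moved to about (5.2, 2.4).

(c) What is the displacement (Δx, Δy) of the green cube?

(-0.4, 1.8)

The green cube was at about (8.5, 1.1) and moved to about (8.1, 2.9).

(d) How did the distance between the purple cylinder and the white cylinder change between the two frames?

-0.6

Before: roughly 2.2 units apart; after: 1.6. That's 0.6 units closer together.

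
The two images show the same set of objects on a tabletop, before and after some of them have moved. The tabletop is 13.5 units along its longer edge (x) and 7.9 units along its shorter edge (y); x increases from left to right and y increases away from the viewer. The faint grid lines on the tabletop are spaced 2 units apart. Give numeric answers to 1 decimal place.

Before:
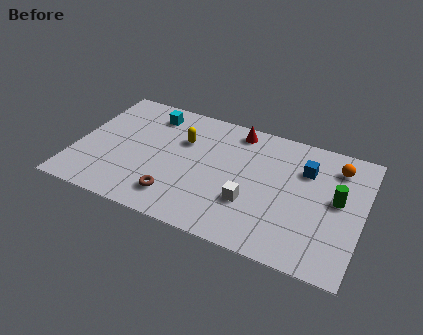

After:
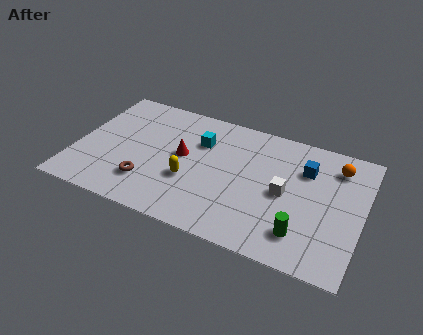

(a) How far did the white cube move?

1.9

The white cube was near (8.4, 2.6) before and (9.9, 3.8) after, so it travelled √(1.5² + 1.2²) ≈ 1.9 units.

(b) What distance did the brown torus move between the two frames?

1.5

The brown torus moved from about (5.0, 1.6) to (3.6, 2.0), a distance of √(1.4² + 0.4²) ≈ 1.5.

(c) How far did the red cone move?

3.5

The red cone was near (7.3, 6.9) before and (5.0, 4.3) after, so it travelled √(2.3² + 2.6²) ≈ 3.5 units.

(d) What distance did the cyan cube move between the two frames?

2.7

The cyan cube was near (3.2, 6.5) before and (5.7, 5.5) after, so it travelled √(2.5² + 1.0²) ≈ 2.7 units.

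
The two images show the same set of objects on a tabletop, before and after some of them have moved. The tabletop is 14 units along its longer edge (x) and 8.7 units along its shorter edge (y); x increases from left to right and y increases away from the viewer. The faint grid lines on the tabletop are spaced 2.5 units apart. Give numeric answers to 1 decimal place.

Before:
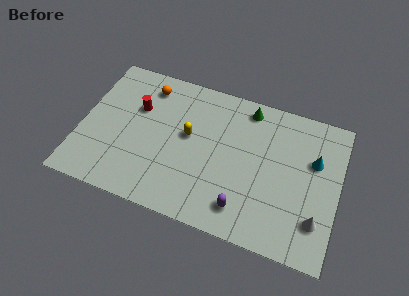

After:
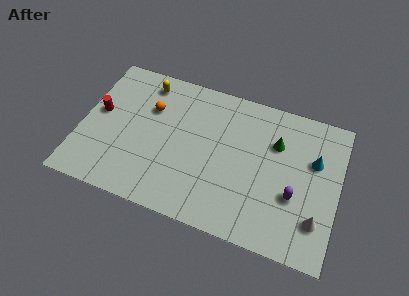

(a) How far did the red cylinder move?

2.2

The red cylinder moved from about (2.9, 5.7) to (0.9, 4.8), a distance of √(2.0² + 0.9²) ≈ 2.2.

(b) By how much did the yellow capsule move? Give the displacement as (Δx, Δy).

(-2.6, 2.5)

The yellow capsule was at about (5.8, 4.9) and moved to about (3.2, 7.4).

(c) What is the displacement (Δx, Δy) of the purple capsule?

(2.6, 1.6)

From the two frames, the purple capsule sits at roughly (9.1, 1.6) before and (11.7, 3.2) after.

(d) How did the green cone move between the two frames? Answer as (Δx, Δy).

(1.7, -1.6)

From the two frames, the green cone sits at roughly (8.8, 7.6) before and (10.5, 6.0) after.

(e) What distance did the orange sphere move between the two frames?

1.3

From (3.3, 7.2) to (3.6, 5.9), the orange sphere covered √(0.3² + 1.3²) ≈ 1.3 units.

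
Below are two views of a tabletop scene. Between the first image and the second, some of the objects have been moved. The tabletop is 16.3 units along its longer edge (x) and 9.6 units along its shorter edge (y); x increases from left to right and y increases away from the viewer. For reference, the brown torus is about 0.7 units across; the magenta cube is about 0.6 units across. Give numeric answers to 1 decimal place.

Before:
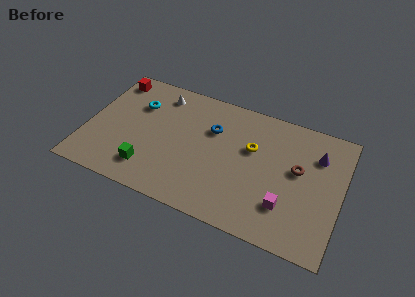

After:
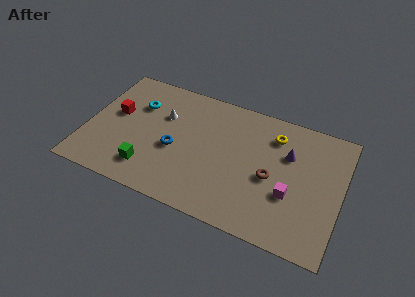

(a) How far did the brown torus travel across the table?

2.0

The brown torus moved from about (13.5, 5.5) to (11.9, 4.3), a distance of √(1.6² + 1.2²) ≈ 2.0.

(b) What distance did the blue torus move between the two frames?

3.3

From (7.9, 6.5) to (5.7, 4.1), the blue torus covered √(2.2² + 2.4²) ≈ 3.3 units.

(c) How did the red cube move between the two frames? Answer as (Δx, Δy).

(0.6, -2.7)

From the two frames, the red cube sits at roughly (1.1, 8.2) before and (1.7, 5.5) after.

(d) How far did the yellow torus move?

2.0

The yellow torus was near (10.5, 6.0) before and (11.8, 7.5) after, so it travelled √(1.3² + 1.5²) ≈ 2.0 units.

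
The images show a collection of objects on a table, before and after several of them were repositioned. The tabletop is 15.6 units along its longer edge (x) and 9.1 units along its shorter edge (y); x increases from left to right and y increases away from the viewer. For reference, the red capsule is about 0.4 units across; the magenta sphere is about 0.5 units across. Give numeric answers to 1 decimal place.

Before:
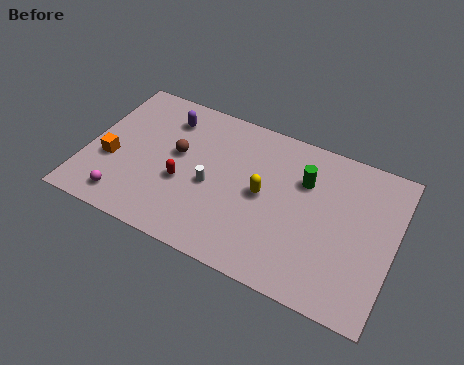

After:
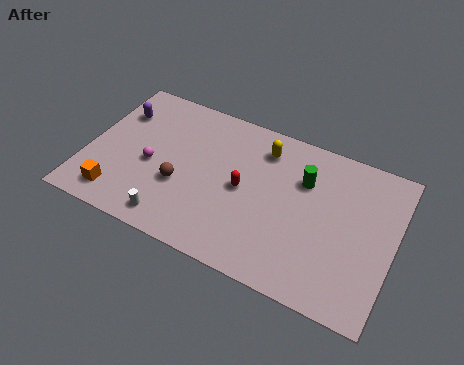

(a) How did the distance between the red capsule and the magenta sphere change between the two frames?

+1.2

They were about 3.5 units apart before and 4.7 after — 1.2 units further apart.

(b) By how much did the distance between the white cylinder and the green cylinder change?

+2.9

Before: roughly 5.1 units apart; after: 8.0. That's 2.9 units further apart.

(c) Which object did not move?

the green cylinder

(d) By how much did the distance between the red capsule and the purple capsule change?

+3.3

They were about 3.8 units apart before and 7.1 after — 3.3 units further apart.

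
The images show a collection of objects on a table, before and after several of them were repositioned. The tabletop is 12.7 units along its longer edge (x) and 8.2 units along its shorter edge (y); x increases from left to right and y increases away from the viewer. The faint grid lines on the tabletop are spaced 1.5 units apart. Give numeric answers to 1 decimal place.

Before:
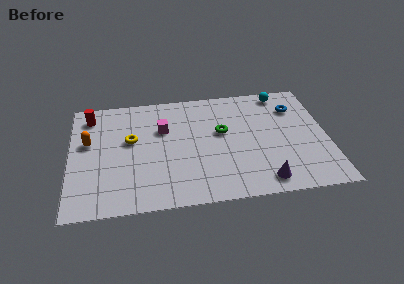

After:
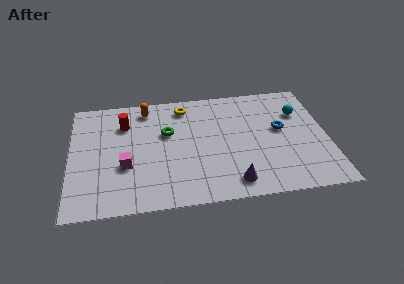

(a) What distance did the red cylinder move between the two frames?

1.9

The red cylinder moved from about (1.0, 6.8) to (2.7, 6.0), a distance of √(1.7² + 0.8²) ≈ 1.9.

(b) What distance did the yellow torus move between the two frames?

3.4

From (3.0, 4.8) to (5.7, 6.9), the yellow torus covered √(2.7² + 2.1²) ≈ 3.4 units.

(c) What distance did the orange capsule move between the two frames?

3.6

The orange capsule moved from about (0.9, 4.9) to (3.8, 7.0), a distance of √(2.9² + 2.1²) ≈ 3.6.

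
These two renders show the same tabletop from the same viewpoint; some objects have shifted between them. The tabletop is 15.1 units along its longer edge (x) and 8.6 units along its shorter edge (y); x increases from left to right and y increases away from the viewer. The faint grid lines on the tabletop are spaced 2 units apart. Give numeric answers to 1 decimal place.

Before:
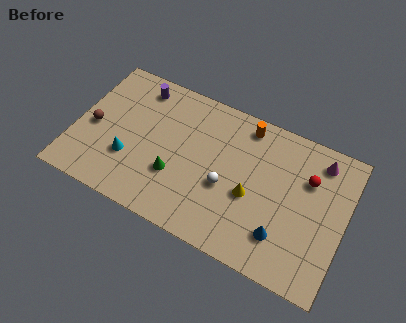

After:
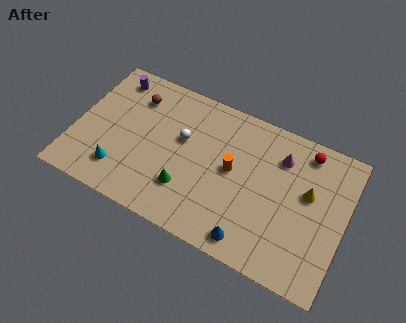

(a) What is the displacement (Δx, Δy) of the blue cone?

(-1.6, -1.0)

The blue cone was at about (11.9, 2.1) and moved to about (10.3, 1.1).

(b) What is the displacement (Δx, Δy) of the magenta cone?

(-2.1, -0.7)

The magenta cone was at about (13.4, 7.2) and moved to about (11.3, 6.5).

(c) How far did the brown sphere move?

3.4

The brown sphere was near (1.0, 3.9) before and (3.0, 6.6) after, so it travelled √(2.0² + 2.7²) ≈ 3.4 units.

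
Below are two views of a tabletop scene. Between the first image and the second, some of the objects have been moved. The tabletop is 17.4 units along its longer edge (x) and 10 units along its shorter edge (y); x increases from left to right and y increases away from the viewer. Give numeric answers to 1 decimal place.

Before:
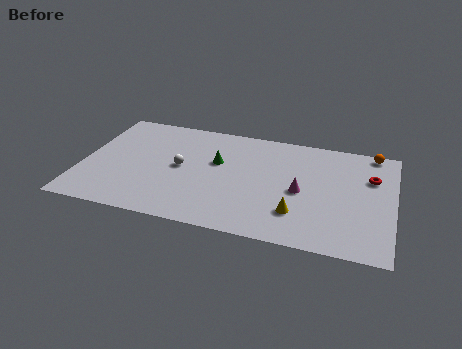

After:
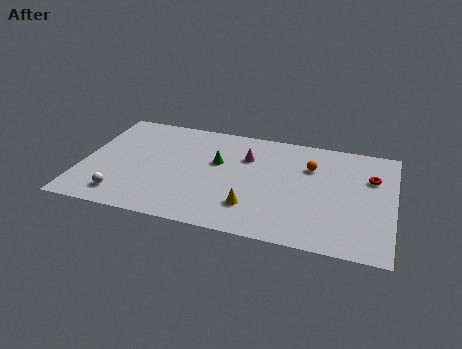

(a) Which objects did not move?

the red torus and the green cone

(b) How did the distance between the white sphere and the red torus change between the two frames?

+3.8

The distance was about 10.7 in the first image and 14.5 in the second, so they moved 3.8 units further apart.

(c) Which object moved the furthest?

the white sphere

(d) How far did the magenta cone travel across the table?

4.0

The magenta cone was near (12.3, 4.6) before and (9.1, 7.0) after, so it travelled √(3.2² + 2.4²) ≈ 4.0 units.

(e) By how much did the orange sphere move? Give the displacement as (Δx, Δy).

(-3.4, -2.2)

The orange sphere was at about (16.1, 9.2) and moved to about (12.7, 7.0).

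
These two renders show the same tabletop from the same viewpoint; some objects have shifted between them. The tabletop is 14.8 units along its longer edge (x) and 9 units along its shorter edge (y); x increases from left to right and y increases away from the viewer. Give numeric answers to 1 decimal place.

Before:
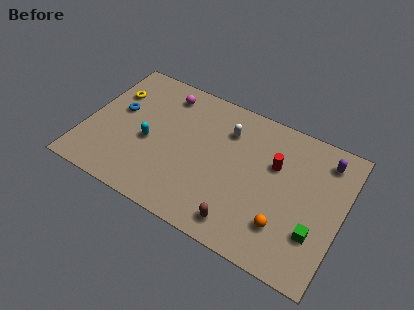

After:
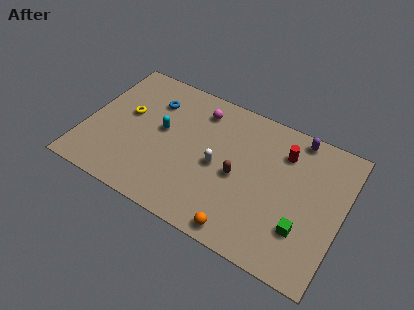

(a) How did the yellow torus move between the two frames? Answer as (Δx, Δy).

(1.0, -1.1)

From the two frames, the yellow torus sits at roughly (1.2, 6.3) before and (2.2, 5.2) after.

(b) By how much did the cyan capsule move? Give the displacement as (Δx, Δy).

(0.6, 1.1)

From the two frames, the cyan capsule sits at roughly (3.7, 3.9) before and (4.3, 5.0) after.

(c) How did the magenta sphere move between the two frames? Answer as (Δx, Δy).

(2.1, -0.2)

From the two frames, the magenta sphere sits at roughly (4.1, 7.5) before and (6.2, 7.3) after.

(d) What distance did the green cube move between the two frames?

0.7

The green cube was near (13.5, 2.7) before and (12.8, 2.6) after, so it travelled √(0.7² + 0.1²) ≈ 0.7 units.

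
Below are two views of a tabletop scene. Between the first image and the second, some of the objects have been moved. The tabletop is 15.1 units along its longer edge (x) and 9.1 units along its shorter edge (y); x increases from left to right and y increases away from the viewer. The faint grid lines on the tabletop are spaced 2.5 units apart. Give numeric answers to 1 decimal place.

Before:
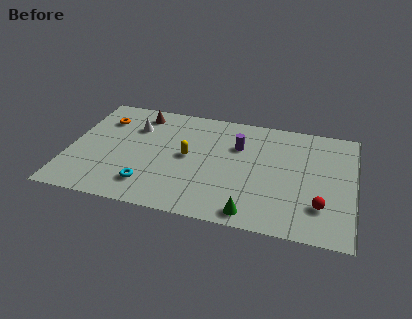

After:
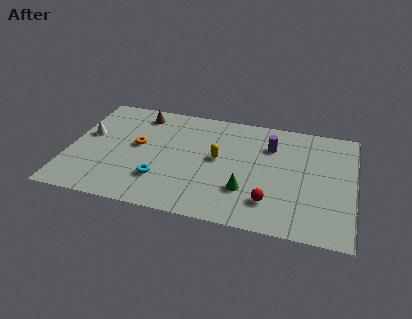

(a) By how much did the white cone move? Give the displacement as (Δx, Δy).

(-2.4, -1.2)

From the two frames, the white cone sits at roughly (3.3, 6.5) before and (0.9, 5.3) after.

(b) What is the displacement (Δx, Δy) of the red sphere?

(-2.6, -0.3)

The red sphere was at about (13.4, 2.4) and moved to about (10.8, 2.1).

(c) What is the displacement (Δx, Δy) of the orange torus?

(2.0, -1.8)

The orange torus was at about (1.6, 6.8) and moved to about (3.6, 5.0).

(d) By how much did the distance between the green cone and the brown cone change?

-1.5

They were about 9.3 units apart before and 7.8 after — 1.5 units closer together.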